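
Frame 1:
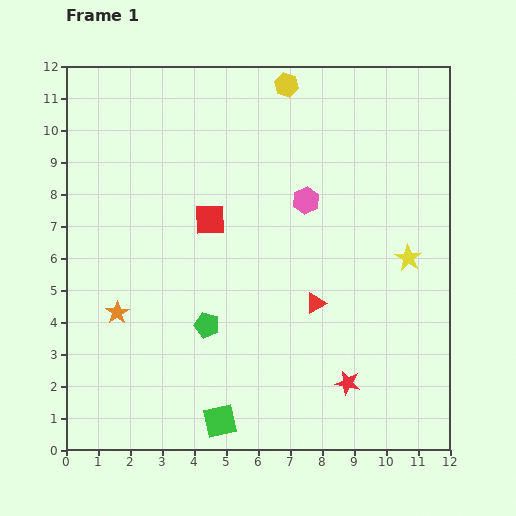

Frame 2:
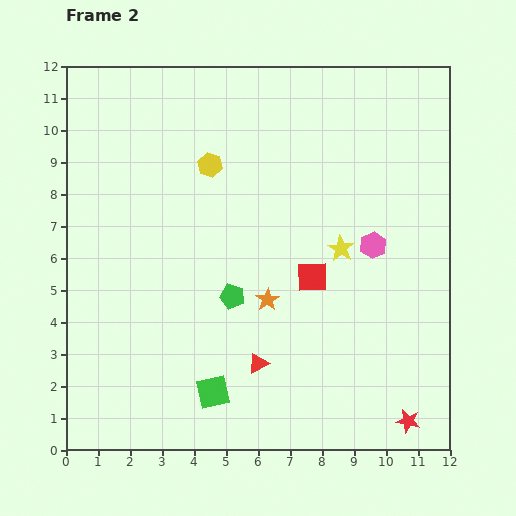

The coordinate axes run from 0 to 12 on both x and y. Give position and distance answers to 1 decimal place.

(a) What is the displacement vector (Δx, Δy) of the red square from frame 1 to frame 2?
(3.2, -1.8)

The red square was at (4.5, 7.2) in frame 1 and (7.7, 5.4) in frame 2.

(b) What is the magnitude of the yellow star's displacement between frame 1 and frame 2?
2.1

The yellow star moved from (10.7, 6.0) to (8.6, 6.3), a distance of √(2.1² + 0.3²) ≈ 2.1.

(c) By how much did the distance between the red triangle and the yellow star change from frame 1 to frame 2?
+1.2

Distance in frame 1: 3.2. Distance in frame 2: 4.4.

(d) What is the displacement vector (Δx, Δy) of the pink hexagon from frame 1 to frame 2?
(2.1, -1.4)

The pink hexagon was at (7.5, 7.8) in frame 1 and (9.6, 6.4) in frame 2.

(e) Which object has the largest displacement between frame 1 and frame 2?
the orange star

(moved 4.7; next 3.7)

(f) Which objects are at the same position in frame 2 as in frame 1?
none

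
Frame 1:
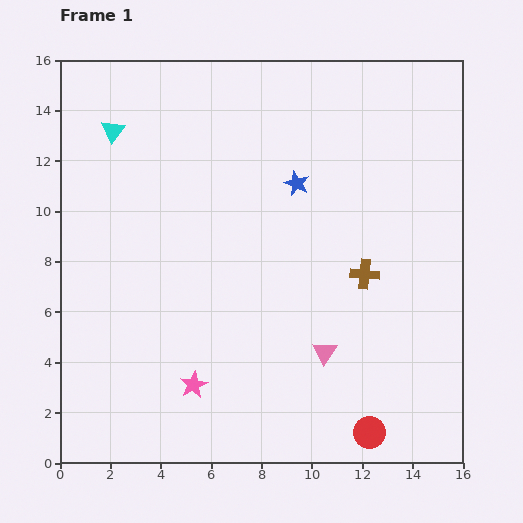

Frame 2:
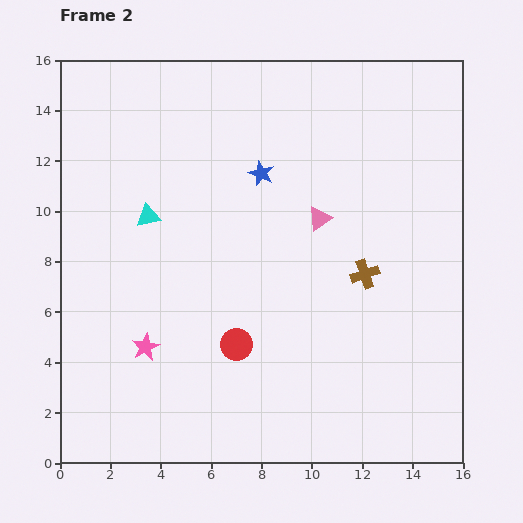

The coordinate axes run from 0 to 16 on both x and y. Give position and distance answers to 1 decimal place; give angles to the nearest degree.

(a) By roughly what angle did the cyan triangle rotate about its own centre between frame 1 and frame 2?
41° clockwise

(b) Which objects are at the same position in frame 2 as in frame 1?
the brown cross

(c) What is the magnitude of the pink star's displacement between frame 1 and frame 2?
2.4

The pink star moved from (5.3, 3.1) to (3.4, 4.6), a distance of √(1.9² + 1.5²) ≈ 2.4.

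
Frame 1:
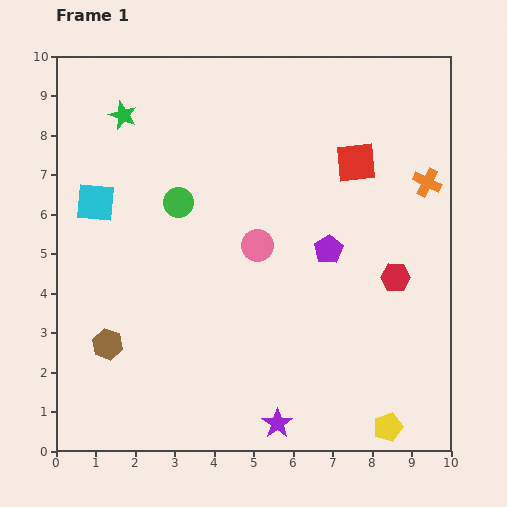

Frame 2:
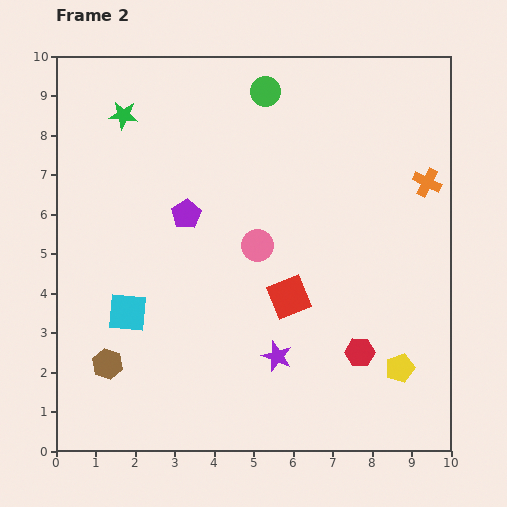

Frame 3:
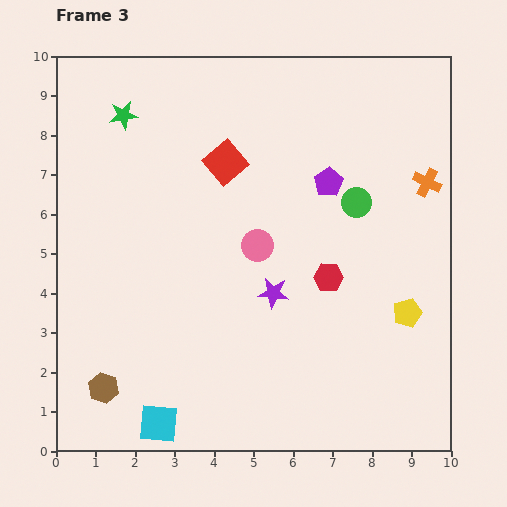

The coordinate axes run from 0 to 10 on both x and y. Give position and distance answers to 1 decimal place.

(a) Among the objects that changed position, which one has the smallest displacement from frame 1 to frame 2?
the brown hexagon

(moved 0.5)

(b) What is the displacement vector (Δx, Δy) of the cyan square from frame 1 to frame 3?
(1.6, -5.6)

The cyan square was at (1.0, 6.3) in frame 1 and (2.6, 0.7) in frame 3.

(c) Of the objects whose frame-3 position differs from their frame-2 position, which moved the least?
the brown hexagon

(moved 0.6)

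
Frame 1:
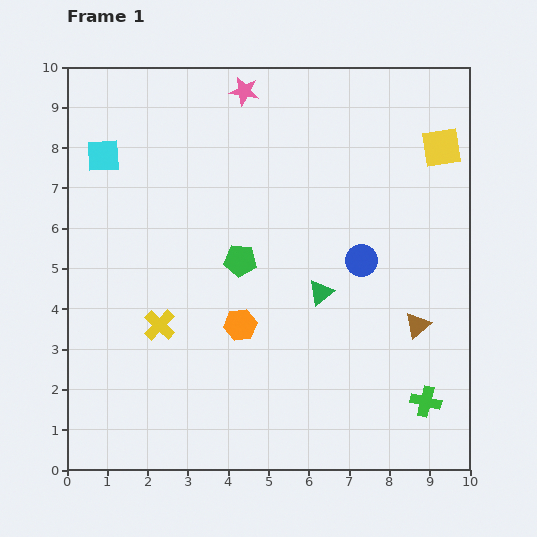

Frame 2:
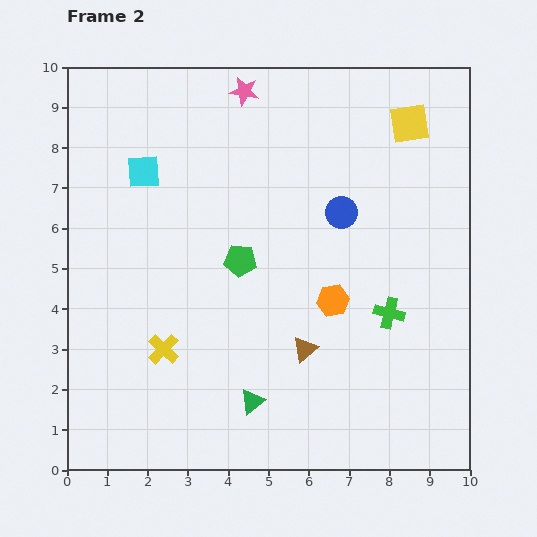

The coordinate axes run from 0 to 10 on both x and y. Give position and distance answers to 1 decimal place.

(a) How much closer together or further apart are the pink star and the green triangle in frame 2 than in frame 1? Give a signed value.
+2.4

Distance in frame 1: 5.3. Distance in frame 2: 7.7.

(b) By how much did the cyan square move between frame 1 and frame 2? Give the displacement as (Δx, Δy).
(1.0, -0.4)

The cyan square was at (0.9, 7.8) in frame 1 and (1.9, 7.4) in frame 2.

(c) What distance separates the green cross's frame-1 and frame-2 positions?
2.4

The green cross moved from (8.9, 1.7) to (8.0, 3.9), a distance of √(0.9² + 2.2²) ≈ 2.4.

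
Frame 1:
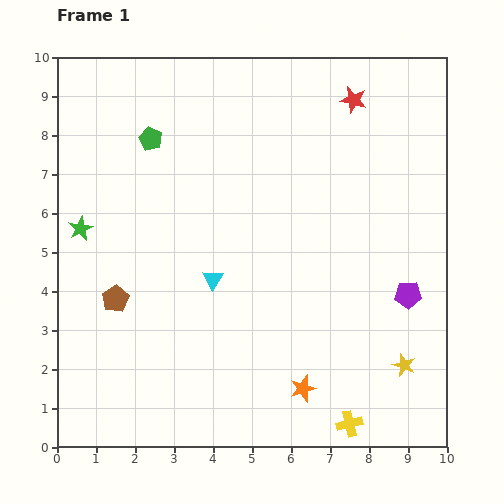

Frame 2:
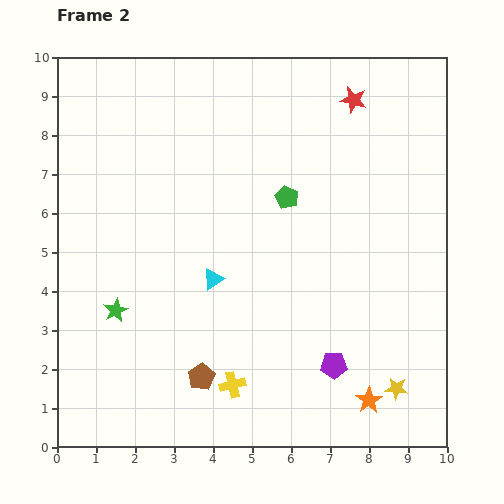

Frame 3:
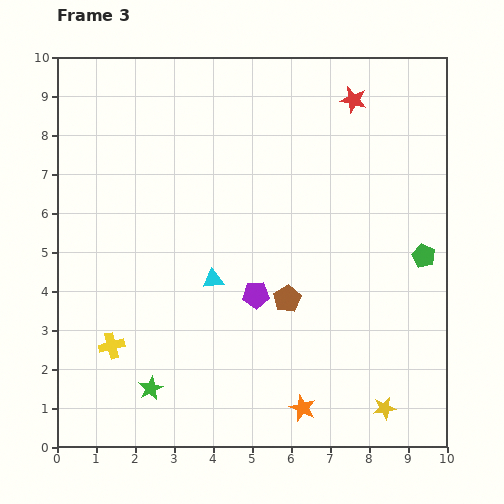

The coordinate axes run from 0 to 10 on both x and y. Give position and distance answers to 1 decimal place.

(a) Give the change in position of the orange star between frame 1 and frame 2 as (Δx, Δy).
(1.7, -0.3)

The orange star was at (6.3, 1.5) in frame 1 and (8.0, 1.2) in frame 2.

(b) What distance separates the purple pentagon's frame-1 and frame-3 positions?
3.9

The purple pentagon moved from (9.0, 3.9) to (5.1, 3.9), a distance of √(3.9² + 0.0²) ≈ 3.9.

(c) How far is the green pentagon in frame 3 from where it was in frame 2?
3.8

The green pentagon moved from (5.9, 6.4) to (9.4, 4.9), a distance of √(3.5² + 1.5²) ≈ 3.8.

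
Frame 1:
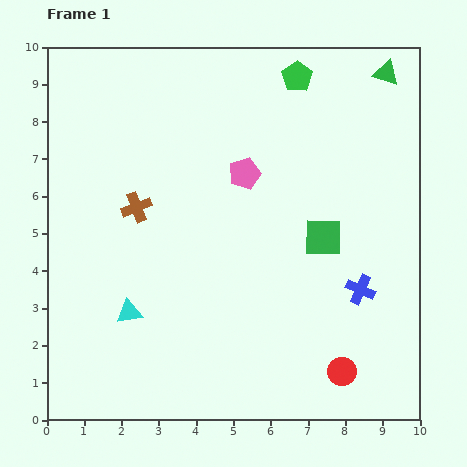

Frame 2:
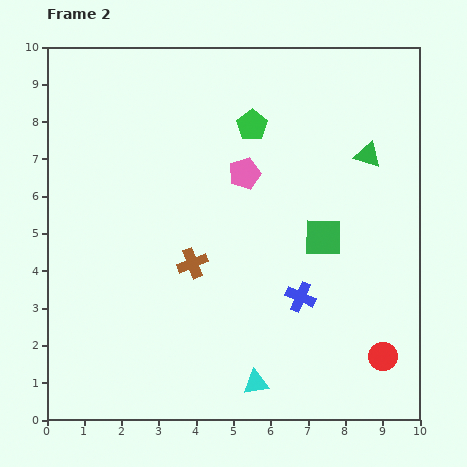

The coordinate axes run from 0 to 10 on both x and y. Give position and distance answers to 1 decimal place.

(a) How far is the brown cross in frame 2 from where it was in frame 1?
2.1

The brown cross moved from (2.4, 5.7) to (3.9, 4.2), a distance of √(1.5² + 1.5²) ≈ 2.1.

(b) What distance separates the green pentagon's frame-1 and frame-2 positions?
1.8

The green pentagon moved from (6.7, 9.2) to (5.5, 7.9), a distance of √(1.2² + 1.3²) ≈ 1.8.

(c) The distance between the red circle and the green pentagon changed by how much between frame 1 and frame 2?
-0.9

Distance in frame 1: 8.0. Distance in frame 2: 7.1.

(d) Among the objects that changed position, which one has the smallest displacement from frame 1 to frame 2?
the red circle

(moved 1.2)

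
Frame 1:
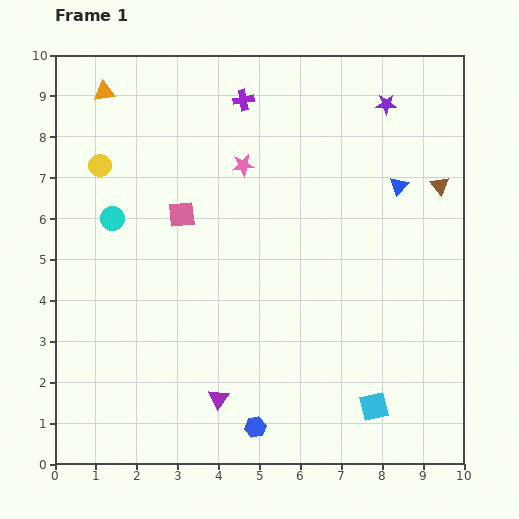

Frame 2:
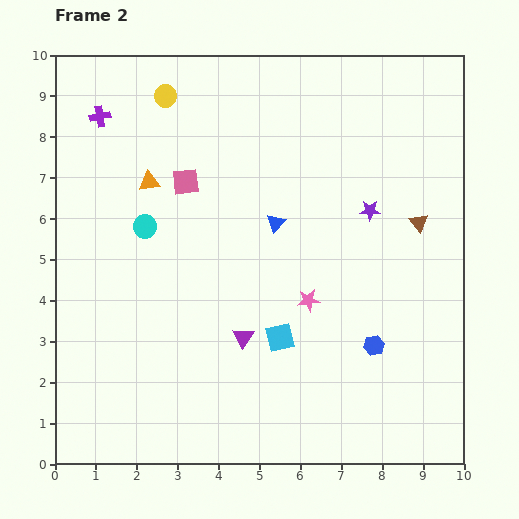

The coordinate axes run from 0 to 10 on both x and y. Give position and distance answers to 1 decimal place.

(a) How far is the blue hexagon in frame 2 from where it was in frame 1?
3.5

The blue hexagon moved from (4.9, 0.9) to (7.8, 2.9), a distance of √(2.9² + 2.0²) ≈ 3.5.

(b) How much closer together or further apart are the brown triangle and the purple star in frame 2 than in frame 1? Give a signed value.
-1.2

Distance in frame 1: 2.4. Distance in frame 2: 1.2.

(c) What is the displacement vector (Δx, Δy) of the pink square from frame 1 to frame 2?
(0.1, 0.8)

The pink square was at (3.1, 6.1) in frame 1 and (3.2, 6.9) in frame 2.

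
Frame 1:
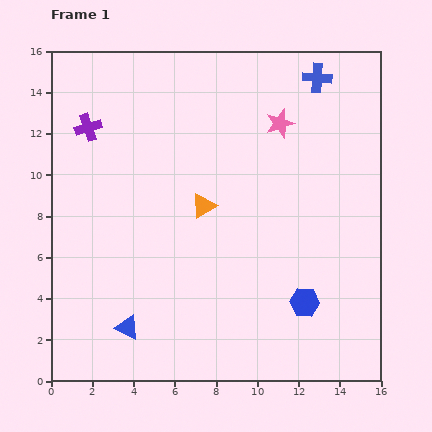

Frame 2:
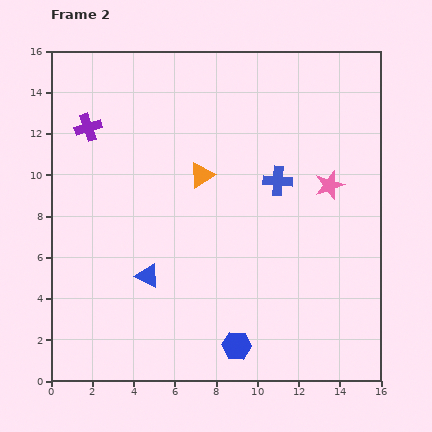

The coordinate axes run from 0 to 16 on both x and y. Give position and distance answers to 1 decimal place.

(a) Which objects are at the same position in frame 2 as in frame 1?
the purple cross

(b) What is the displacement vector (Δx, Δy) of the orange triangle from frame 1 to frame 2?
(-0.1, 1.5)

The orange triangle was at (7.4, 8.5) in frame 1 and (7.3, 10.0) in frame 2.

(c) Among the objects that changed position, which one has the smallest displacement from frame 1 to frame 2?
the orange triangle

(moved 1.5)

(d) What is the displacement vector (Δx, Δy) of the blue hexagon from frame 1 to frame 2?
(-3.3, -2.1)

The blue hexagon was at (12.3, 3.8) in frame 1 and (9.0, 1.7) in frame 2.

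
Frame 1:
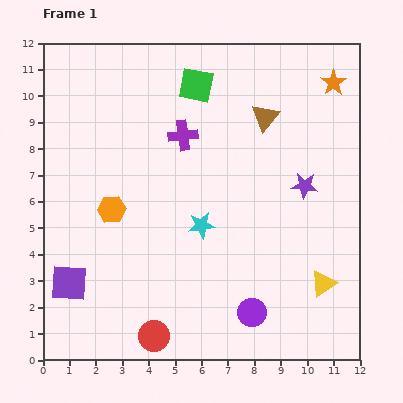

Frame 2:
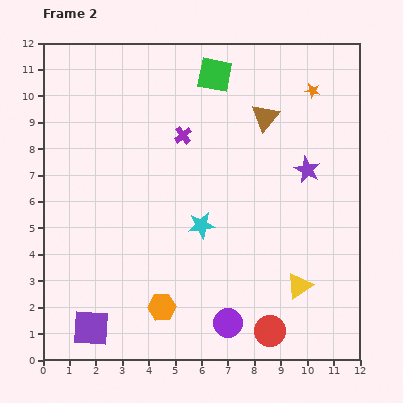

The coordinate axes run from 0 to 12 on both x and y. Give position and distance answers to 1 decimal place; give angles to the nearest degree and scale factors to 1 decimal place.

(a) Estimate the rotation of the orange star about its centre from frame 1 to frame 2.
27° counter-clockwise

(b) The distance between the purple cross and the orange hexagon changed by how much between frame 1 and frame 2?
+2.6

Distance in frame 1: 3.9. Distance in frame 2: 6.5.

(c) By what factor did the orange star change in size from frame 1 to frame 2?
0.6×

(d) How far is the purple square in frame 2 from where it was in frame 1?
1.9

The purple square moved from (1.0, 2.9) to (1.8, 1.2), a distance of √(0.8² + 1.7²) ≈ 1.9.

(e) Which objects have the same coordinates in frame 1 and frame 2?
the brown triangle, the cyan star, the purple cross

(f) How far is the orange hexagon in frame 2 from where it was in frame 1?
4.2

The orange hexagon moved from (2.6, 5.7) to (4.5, 2.0), a distance of √(1.9² + 3.7²) ≈ 4.2.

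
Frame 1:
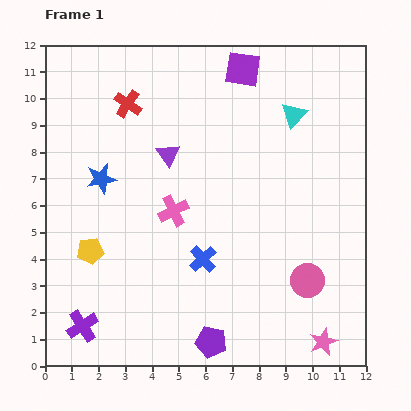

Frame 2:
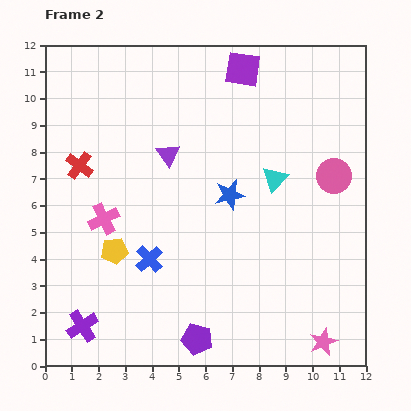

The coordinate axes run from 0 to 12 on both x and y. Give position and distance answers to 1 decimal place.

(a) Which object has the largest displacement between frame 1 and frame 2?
the blue star

(moved 4.8; next 4.0)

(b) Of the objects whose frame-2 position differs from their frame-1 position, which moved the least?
the purple pentagon

(moved 0.5)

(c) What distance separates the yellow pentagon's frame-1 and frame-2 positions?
0.9

The yellow pentagon moved from (1.7, 4.3) to (2.6, 4.3), a distance of √(0.9² + 0.0²) ≈ 0.9.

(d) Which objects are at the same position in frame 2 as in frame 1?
the purple triangle, the purple square, the purple cross, the pink star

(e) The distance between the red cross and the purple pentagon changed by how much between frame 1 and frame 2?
-1.6

Distance in frame 1: 9.4. Distance in frame 2: 7.8.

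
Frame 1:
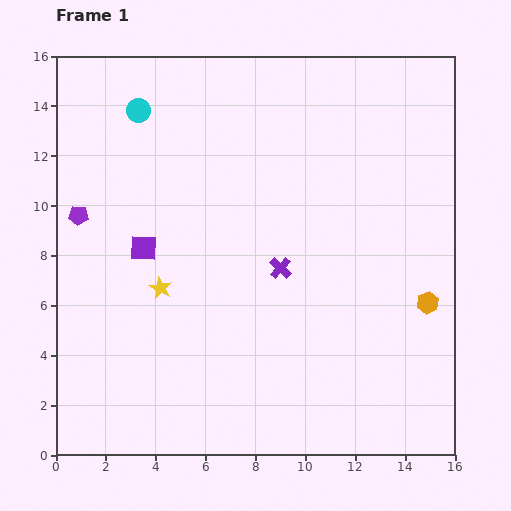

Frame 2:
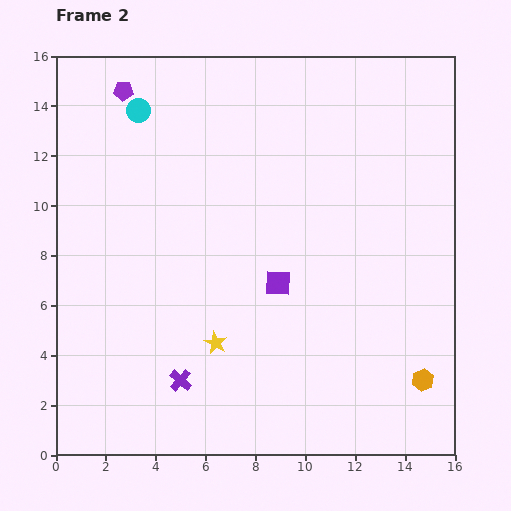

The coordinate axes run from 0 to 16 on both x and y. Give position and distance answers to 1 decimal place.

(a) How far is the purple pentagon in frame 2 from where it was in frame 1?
5.3

The purple pentagon moved from (0.9, 9.6) to (2.7, 14.6), a distance of √(1.8² + 5.0²) ≈ 5.3.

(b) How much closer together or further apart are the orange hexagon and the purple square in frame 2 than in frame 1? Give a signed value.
-4.6

Distance in frame 1: 11.6. Distance in frame 2: 7.0.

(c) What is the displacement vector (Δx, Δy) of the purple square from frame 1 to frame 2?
(5.4, -1.4)

The purple square was at (3.5, 8.3) in frame 1 and (8.9, 6.9) in frame 2.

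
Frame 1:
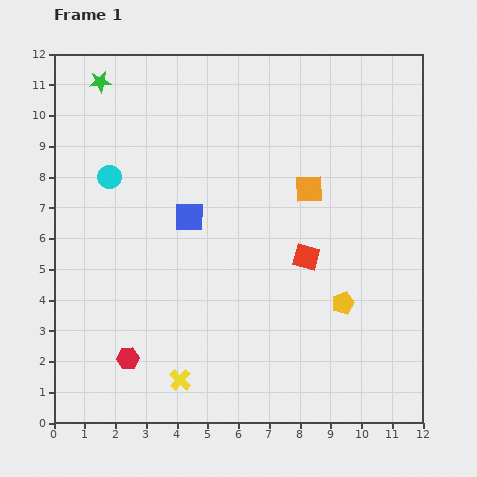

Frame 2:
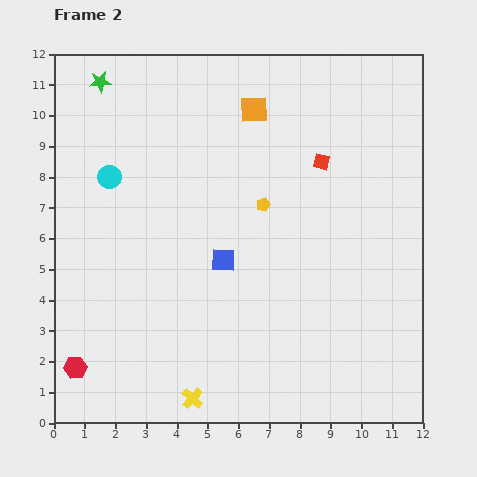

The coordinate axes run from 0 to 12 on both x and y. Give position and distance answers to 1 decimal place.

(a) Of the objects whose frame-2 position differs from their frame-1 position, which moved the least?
the yellow cross

(moved 0.7)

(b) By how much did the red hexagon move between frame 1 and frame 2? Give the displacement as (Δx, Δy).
(-1.7, -0.3)

The red hexagon was at (2.4, 2.1) in frame 1 and (0.7, 1.8) in frame 2.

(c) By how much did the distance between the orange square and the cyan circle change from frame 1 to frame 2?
-1.3

Distance in frame 1: 6.5. Distance in frame 2: 5.2.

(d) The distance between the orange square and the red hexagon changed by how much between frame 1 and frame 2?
+2.1

Distance in frame 1: 8.1. Distance in frame 2: 10.2.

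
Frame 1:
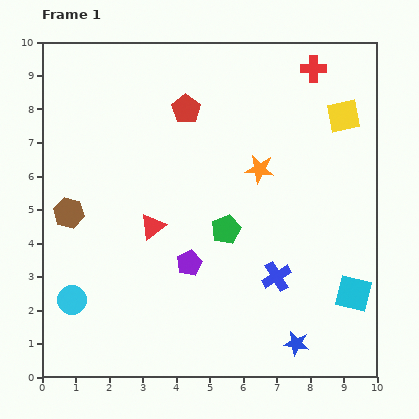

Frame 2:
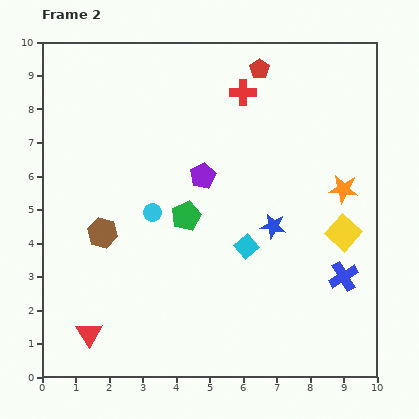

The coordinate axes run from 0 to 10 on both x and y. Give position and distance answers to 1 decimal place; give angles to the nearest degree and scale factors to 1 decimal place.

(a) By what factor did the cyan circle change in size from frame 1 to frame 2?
0.6×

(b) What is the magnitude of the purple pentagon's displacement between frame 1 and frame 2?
2.6

The purple pentagon moved from (4.4, 3.4) to (4.8, 6.0), a distance of √(0.4² + 2.6²) ≈ 2.6.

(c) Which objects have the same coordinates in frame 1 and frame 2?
none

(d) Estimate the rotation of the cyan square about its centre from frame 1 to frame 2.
36° clockwise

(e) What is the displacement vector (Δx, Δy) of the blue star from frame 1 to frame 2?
(-0.7, 3.5)

The blue star was at (7.6, 1.0) in frame 1 and (6.9, 4.5) in frame 2.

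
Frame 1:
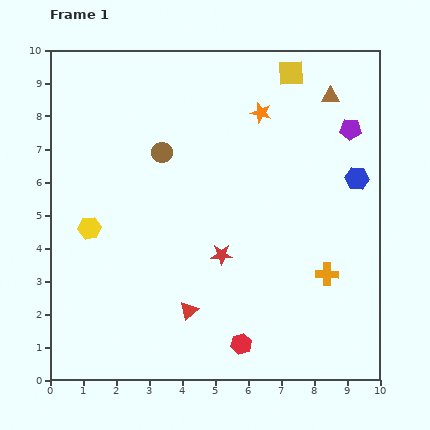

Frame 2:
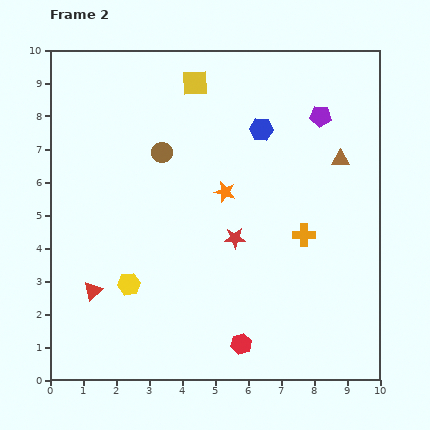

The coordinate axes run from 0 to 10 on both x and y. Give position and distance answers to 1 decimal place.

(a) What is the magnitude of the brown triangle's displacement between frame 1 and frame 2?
1.9

The brown triangle moved from (8.5, 8.6) to (8.8, 6.7), a distance of √(0.3² + 1.9²) ≈ 1.9.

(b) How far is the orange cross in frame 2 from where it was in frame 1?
1.4

The orange cross moved from (8.4, 3.2) to (7.7, 4.4), a distance of √(0.7² + 1.2²) ≈ 1.4.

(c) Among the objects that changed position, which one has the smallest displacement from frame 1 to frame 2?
the red star

(moved 0.6)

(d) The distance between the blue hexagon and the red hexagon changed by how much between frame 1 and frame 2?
+0.4

Distance in frame 1: 6.1. Distance in frame 2: 6.5.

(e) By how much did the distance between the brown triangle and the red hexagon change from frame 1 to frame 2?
-1.6

Distance in frame 1: 8.0. Distance in frame 2: 6.4.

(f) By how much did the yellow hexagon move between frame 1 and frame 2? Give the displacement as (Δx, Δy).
(1.2, -1.7)

The yellow hexagon was at (1.2, 4.6) in frame 1 and (2.4, 2.9) in frame 2.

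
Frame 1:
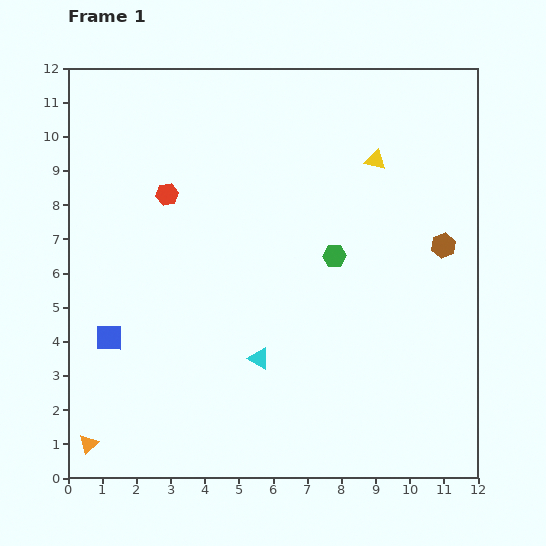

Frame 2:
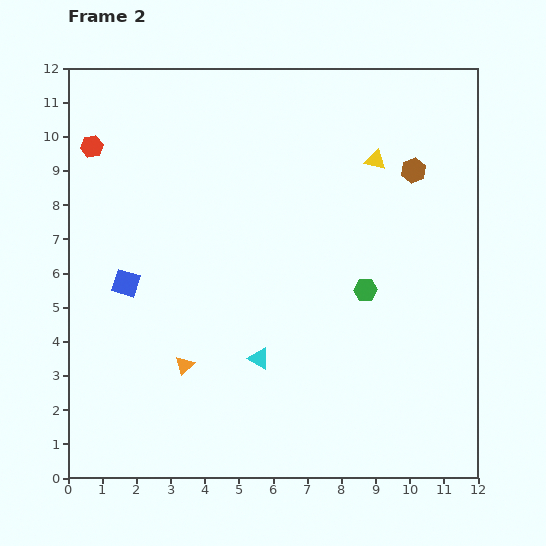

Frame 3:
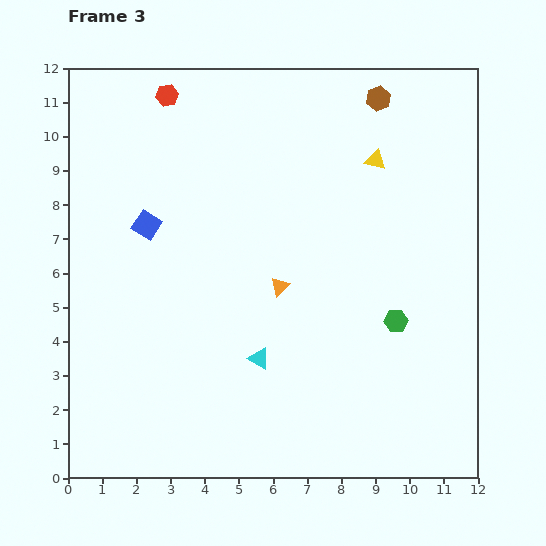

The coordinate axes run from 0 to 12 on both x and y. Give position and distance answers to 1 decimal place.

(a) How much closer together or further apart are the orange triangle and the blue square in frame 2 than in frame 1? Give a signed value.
-0.3

Distance in frame 1: 3.2. Distance in frame 2: 2.9.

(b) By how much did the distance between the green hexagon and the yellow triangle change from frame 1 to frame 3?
+1.7

Distance in frame 1: 3.0. Distance in frame 3: 4.7.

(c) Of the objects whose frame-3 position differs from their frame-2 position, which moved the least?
the green hexagon

(moved 1.3)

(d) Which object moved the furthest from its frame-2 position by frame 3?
the orange triangle

(moved 3.6; next 2.7)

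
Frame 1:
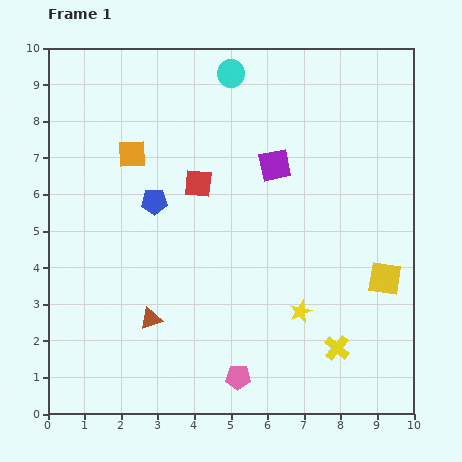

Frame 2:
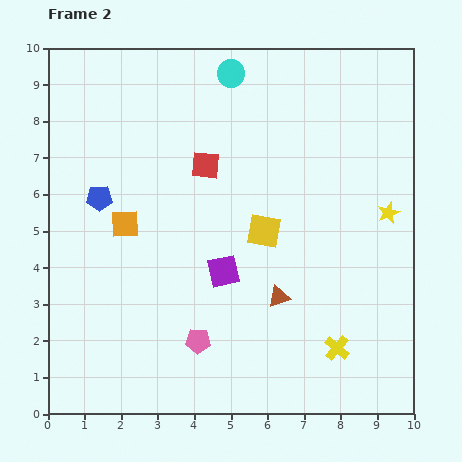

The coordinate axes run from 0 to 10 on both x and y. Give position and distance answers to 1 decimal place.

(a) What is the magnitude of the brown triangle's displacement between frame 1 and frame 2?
3.6

The brown triangle moved from (2.8, 2.6) to (6.3, 3.2), a distance of √(3.5² + 0.6²) ≈ 3.6.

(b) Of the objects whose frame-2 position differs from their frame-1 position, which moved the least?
the red square

(moved 0.5)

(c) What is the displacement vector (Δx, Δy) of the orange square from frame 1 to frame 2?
(-0.2, -1.9)

The orange square was at (2.3, 7.1) in frame 1 and (2.1, 5.2) in frame 2.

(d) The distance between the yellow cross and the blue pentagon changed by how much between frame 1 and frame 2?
+1.3

Distance in frame 1: 6.4. Distance in frame 2: 7.7.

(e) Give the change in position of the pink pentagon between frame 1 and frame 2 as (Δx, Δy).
(-1.1, 1.0)

The pink pentagon was at (5.2, 1.0) in frame 1 and (4.1, 2.0) in frame 2.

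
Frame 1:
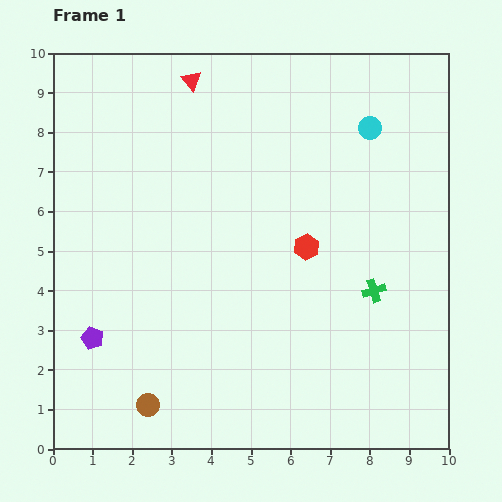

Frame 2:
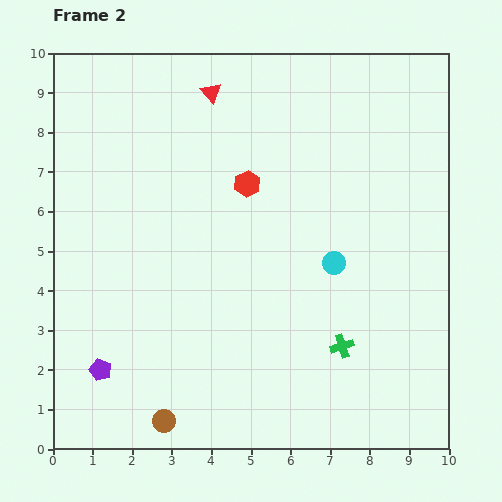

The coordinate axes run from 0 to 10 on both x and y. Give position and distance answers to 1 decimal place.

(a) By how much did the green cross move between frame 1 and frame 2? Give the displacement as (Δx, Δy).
(-0.8, -1.4)

The green cross was at (8.1, 4.0) in frame 1 and (7.3, 2.6) in frame 2.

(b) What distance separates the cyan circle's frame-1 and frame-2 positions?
3.5

The cyan circle moved from (8.0, 8.1) to (7.1, 4.7), a distance of √(0.9² + 3.4²) ≈ 3.5.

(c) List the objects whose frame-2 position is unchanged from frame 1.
none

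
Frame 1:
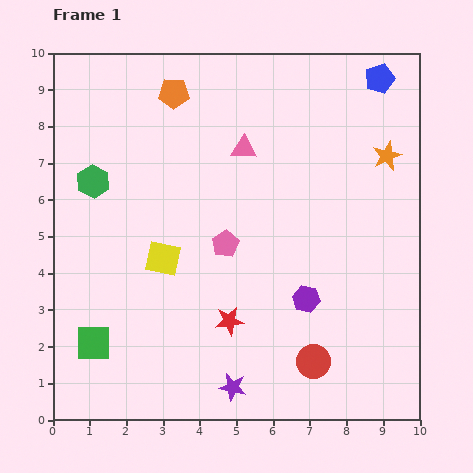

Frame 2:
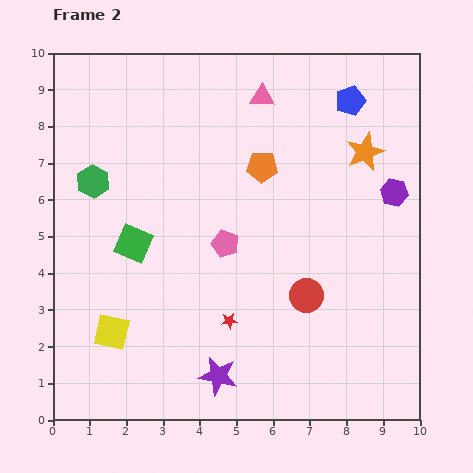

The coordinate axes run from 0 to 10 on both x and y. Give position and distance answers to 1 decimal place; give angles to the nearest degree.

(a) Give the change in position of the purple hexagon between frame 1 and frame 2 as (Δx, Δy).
(2.4, 2.9)

The purple hexagon was at (6.9, 3.3) in frame 1 and (9.3, 6.2) in frame 2.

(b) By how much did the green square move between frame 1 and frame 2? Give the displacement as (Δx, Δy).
(1.1, 2.7)

The green square was at (1.1, 2.1) in frame 1 and (2.2, 4.8) in frame 2.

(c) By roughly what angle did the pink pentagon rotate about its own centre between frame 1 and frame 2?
20° counter-clockwise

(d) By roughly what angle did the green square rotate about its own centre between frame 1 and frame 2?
23° clockwise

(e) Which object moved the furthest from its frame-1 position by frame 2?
the purple hexagon

(moved 3.8; next 3.1)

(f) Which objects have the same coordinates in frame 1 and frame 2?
the pink pentagon, the red star, the green hexagon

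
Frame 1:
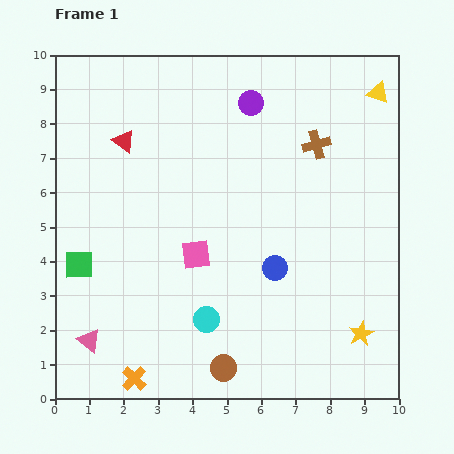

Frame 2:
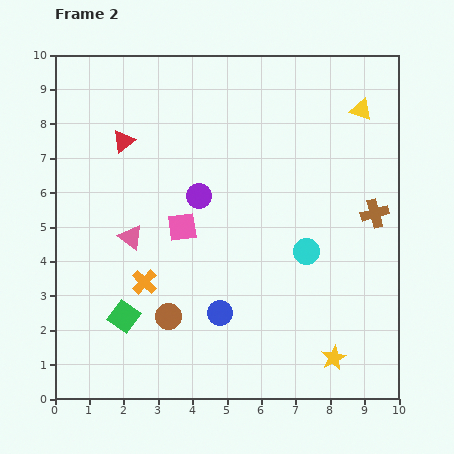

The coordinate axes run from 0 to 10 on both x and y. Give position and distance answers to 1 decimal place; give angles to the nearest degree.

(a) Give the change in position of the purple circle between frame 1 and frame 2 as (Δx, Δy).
(-1.5, -2.7)

The purple circle was at (5.7, 8.6) in frame 1 and (4.2, 5.9) in frame 2.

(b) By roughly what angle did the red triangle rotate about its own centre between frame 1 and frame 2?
47° clockwise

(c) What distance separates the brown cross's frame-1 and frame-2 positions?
2.6

The brown cross moved from (7.6, 7.4) to (9.3, 5.4), a distance of √(1.7² + 2.0²) ≈ 2.6.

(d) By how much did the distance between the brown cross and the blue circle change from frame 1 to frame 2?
+1.6

Distance in frame 1: 3.8. Distance in frame 2: 5.4.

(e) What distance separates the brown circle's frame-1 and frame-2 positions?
2.2

The brown circle moved from (4.9, 0.9) to (3.3, 2.4), a distance of √(1.6² + 1.5²) ≈ 2.2.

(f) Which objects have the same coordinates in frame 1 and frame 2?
the red triangle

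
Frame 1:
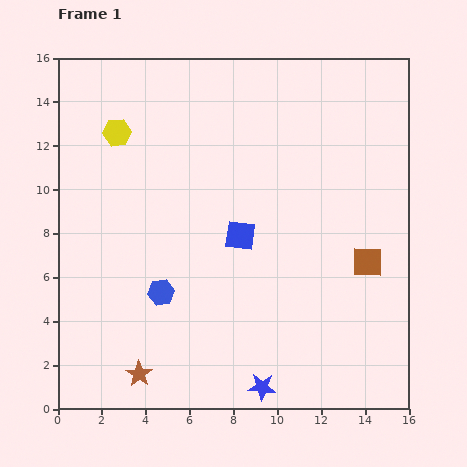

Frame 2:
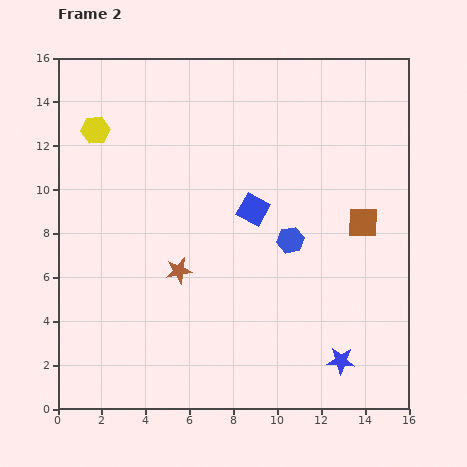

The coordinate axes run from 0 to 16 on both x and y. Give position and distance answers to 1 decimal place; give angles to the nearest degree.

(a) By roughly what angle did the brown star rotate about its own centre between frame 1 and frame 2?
26° clockwise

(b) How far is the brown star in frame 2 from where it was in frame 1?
5.0

The brown star moved from (3.7, 1.6) to (5.5, 6.3), a distance of √(1.8² + 4.7²) ≈ 5.0.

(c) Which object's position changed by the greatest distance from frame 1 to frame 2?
the blue hexagon

(moved 6.4; next 5.0)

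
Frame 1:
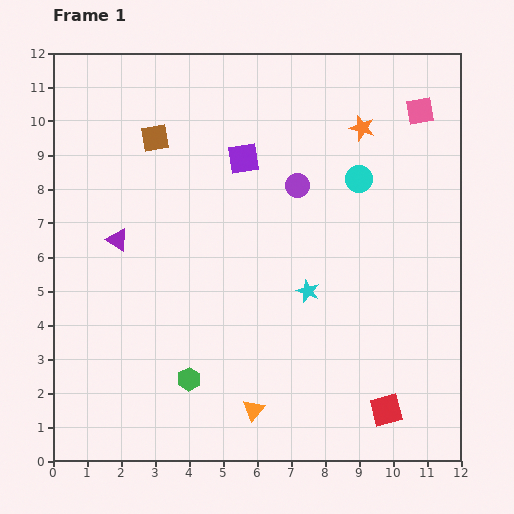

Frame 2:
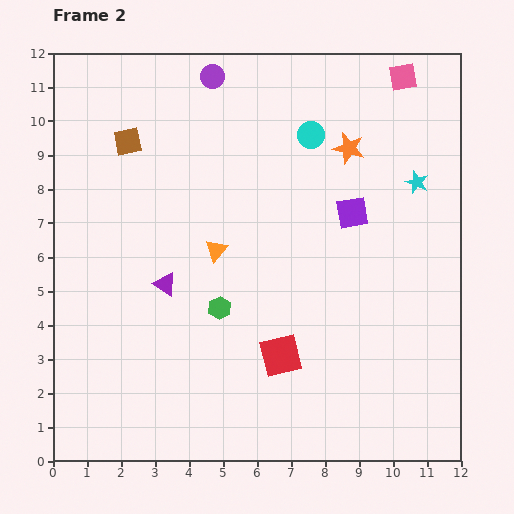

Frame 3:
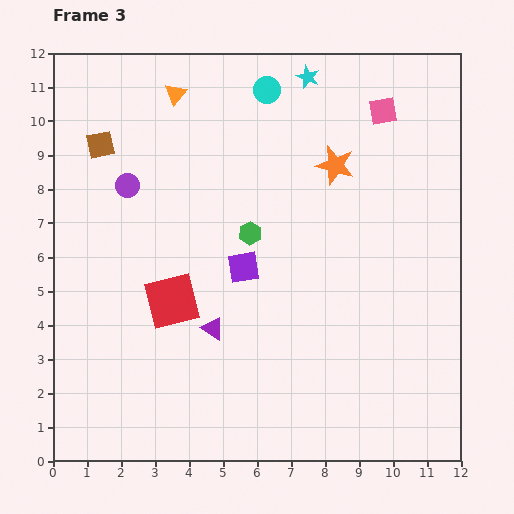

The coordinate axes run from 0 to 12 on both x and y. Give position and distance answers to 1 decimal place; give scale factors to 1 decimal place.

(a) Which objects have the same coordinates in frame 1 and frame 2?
none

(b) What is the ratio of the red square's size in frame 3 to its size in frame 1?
1.7×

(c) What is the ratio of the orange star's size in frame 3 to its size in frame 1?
1.5×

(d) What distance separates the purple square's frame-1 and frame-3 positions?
3.2

The purple square moved from (5.6, 8.9) to (5.6, 5.7), a distance of √(0.0² + 3.2²) ≈ 3.2.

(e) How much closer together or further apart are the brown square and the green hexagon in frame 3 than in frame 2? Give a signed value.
-0.5

Distance in frame 2: 5.6. Distance in frame 3: 5.1.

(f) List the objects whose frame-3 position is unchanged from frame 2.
none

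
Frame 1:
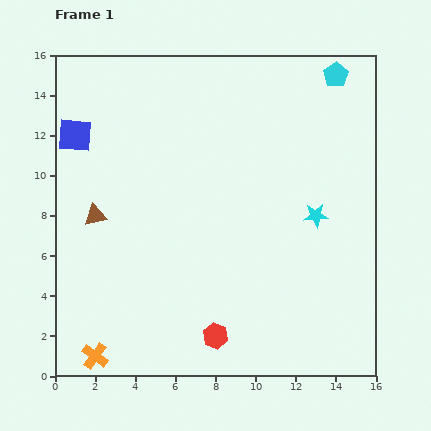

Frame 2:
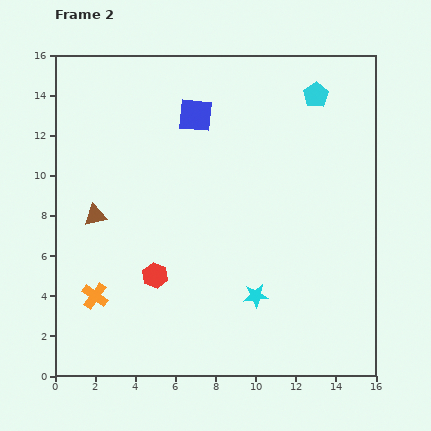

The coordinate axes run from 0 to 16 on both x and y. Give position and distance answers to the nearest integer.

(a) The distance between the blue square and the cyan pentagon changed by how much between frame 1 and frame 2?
-7

Distance in frame 1: 13. Distance in frame 2: 6.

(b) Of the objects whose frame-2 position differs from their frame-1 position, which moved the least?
the cyan pentagon

(moved 1)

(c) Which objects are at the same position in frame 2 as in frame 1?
the brown triangle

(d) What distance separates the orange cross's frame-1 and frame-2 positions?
3

The orange cross moved from (2, 1) to (2, 4), a distance of √(0² + 3²) ≈ 3.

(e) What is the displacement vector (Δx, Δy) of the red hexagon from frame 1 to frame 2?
(-3, 3)

The red hexagon was at (8, 2) in frame 1 and (5, 5) in frame 2.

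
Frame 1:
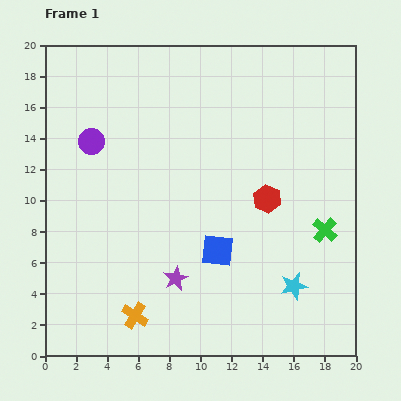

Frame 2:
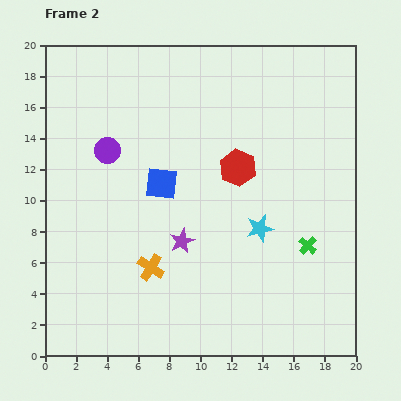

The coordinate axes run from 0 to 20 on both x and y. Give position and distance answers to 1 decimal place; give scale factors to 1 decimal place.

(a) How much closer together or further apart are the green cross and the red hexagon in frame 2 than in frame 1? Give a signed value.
+2.5

Distance in frame 1: 4.2. Distance in frame 2: 6.7.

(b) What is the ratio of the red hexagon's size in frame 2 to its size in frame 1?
1.3×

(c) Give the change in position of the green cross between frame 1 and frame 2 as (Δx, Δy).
(-1.1, -1.0)

The green cross was at (18.0, 8.1) in frame 1 and (16.9, 7.1) in frame 2.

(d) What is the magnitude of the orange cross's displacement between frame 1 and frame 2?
3.3

The orange cross moved from (5.8, 2.6) to (6.8, 5.7), a distance of √(1.0² + 3.1²) ≈ 3.3.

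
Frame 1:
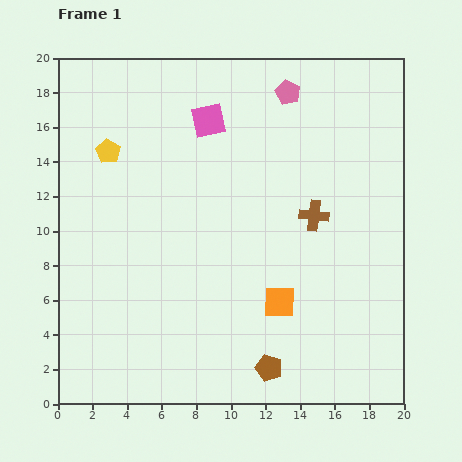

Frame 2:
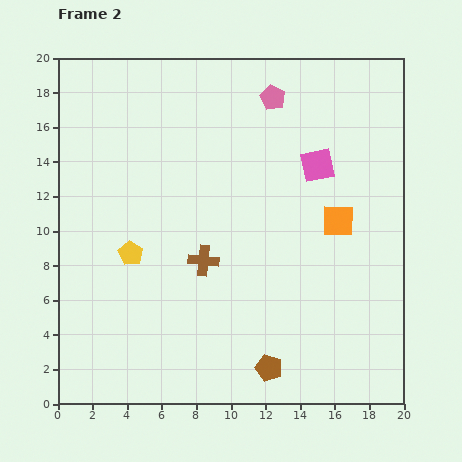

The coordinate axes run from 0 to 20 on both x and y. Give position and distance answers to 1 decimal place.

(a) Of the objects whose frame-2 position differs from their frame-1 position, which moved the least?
the pink pentagon

(moved 0.9)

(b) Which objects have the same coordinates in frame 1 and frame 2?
the brown pentagon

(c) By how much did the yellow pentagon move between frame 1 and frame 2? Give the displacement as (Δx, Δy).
(1.3, -5.9)

The yellow pentagon was at (2.9, 14.6) in frame 1 and (4.2, 8.7) in frame 2.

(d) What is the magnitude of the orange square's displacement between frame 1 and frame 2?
5.8

The orange square moved from (12.8, 5.9) to (16.2, 10.6), a distance of √(3.4² + 4.7²) ≈ 5.8.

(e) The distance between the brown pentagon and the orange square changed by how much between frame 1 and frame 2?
+5.6

Distance in frame 1: 3.8. Distance in frame 2: 9.4.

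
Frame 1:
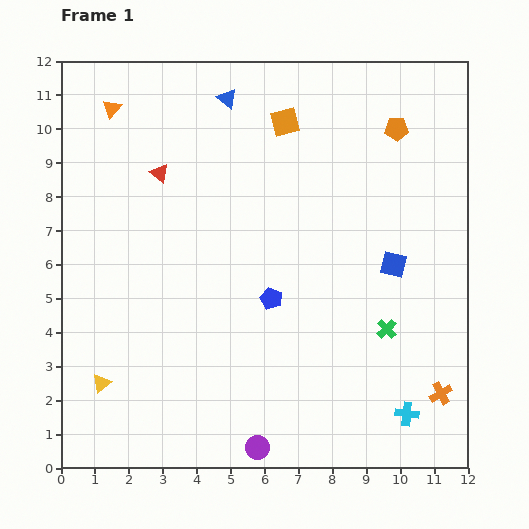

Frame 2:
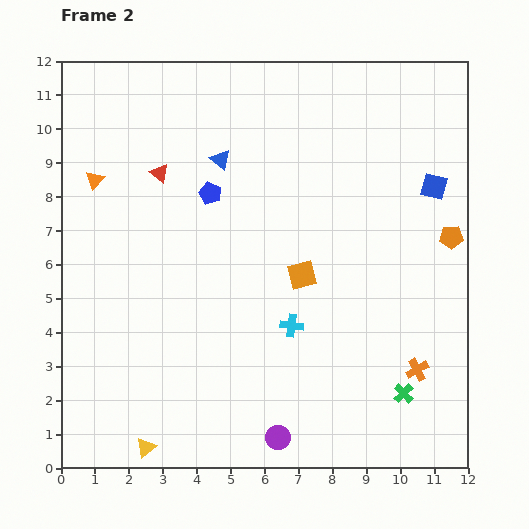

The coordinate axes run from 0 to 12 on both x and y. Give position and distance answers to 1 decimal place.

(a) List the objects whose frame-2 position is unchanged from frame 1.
the red triangle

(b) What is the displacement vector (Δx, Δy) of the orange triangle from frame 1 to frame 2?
(-0.5, -2.1)

The orange triangle was at (1.5, 10.6) in frame 1 and (1.0, 8.5) in frame 2.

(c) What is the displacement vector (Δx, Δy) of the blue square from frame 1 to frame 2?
(1.2, 2.3)

The blue square was at (9.8, 6.0) in frame 1 and (11.0, 8.3) in frame 2.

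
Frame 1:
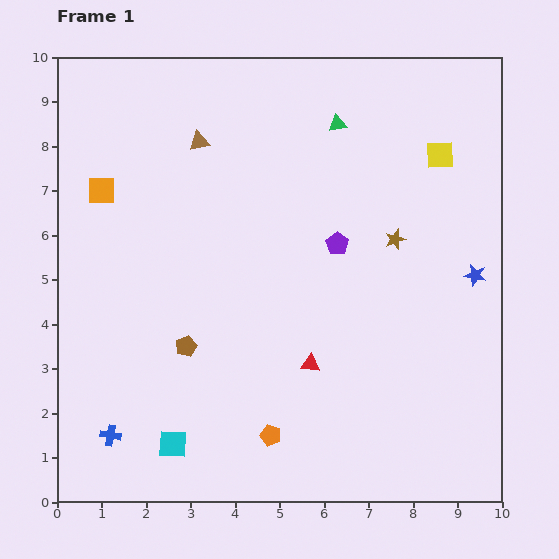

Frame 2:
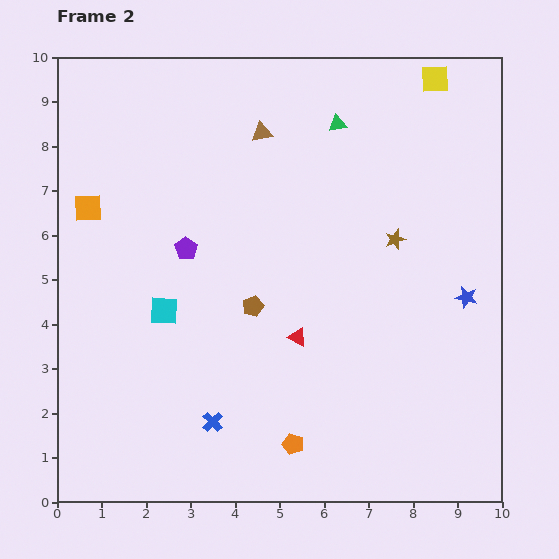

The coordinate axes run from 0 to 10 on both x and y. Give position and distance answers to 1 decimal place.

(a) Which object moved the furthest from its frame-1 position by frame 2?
the purple pentagon

(moved 3.4; next 3.0)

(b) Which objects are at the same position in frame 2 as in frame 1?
the brown star, the green triangle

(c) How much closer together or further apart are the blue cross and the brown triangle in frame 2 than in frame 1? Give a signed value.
-0.3

Distance in frame 1: 6.9. Distance in frame 2: 6.6.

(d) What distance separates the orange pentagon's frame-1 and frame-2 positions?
0.5

The orange pentagon moved from (4.8, 1.5) to (5.3, 1.3), a distance of √(0.5² + 0.2²) ≈ 0.5.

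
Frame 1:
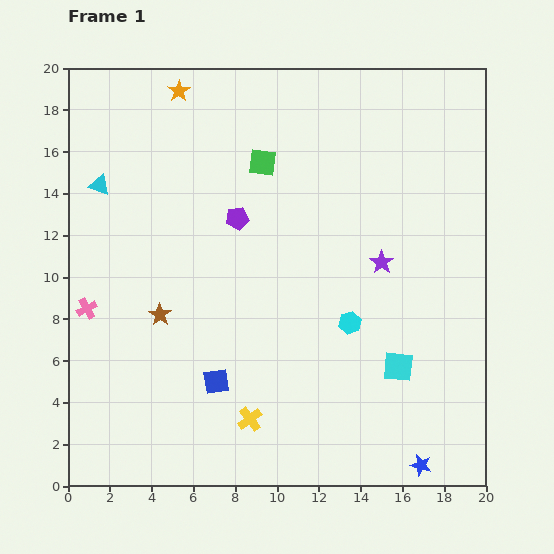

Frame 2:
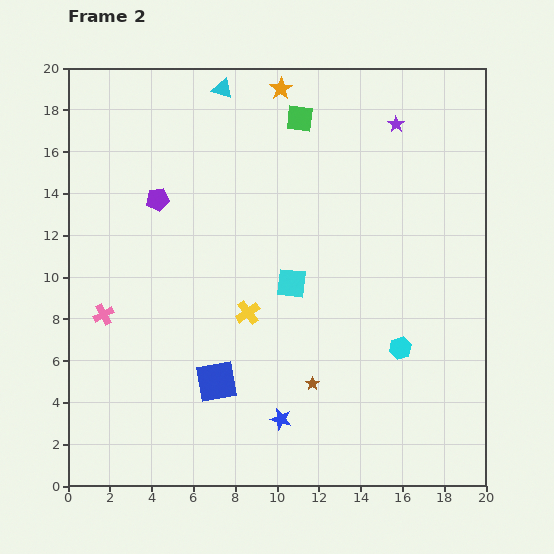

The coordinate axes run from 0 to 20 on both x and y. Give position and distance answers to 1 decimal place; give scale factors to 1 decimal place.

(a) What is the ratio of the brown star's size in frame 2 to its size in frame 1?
0.6×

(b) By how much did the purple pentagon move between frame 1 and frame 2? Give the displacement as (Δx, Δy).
(-3.8, 0.9)

The purple pentagon was at (8.1, 12.8) in frame 1 and (4.3, 13.7) in frame 2.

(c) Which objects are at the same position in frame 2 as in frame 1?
the blue square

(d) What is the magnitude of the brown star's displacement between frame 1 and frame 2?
8.0

The brown star moved from (4.4, 8.2) to (11.7, 4.9), a distance of √(7.3² + 3.3²) ≈ 8.0.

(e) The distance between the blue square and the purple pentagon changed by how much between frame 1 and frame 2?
+1.2

Distance in frame 1: 7.9. Distance in frame 2: 9.1.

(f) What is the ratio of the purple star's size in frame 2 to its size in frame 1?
0.7×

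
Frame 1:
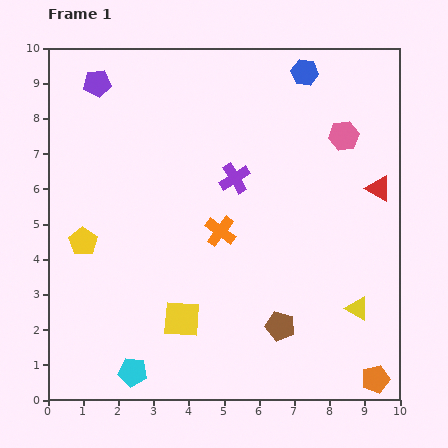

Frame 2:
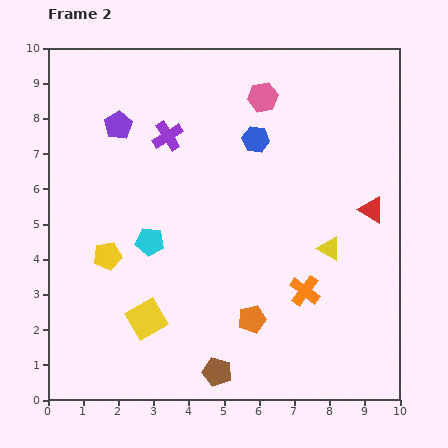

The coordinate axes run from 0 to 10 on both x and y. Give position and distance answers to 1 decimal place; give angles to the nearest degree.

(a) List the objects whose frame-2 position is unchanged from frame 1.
none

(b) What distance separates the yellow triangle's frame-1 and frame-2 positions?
1.9

The yellow triangle moved from (8.8, 2.6) to (8.0, 4.3), a distance of √(0.8² + 1.7²) ≈ 1.9.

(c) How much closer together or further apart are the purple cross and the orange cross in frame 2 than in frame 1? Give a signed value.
+4.3

Distance in frame 1: 1.6. Distance in frame 2: 5.9.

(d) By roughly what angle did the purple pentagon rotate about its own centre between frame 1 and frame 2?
24° counter-clockwise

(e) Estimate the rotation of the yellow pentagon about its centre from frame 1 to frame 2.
26° clockwise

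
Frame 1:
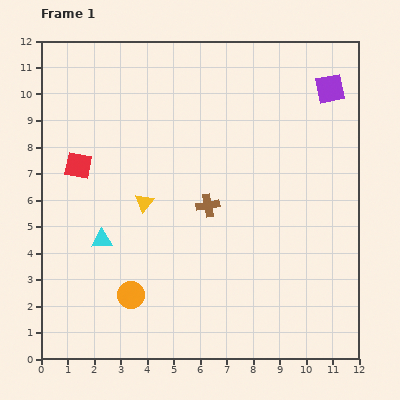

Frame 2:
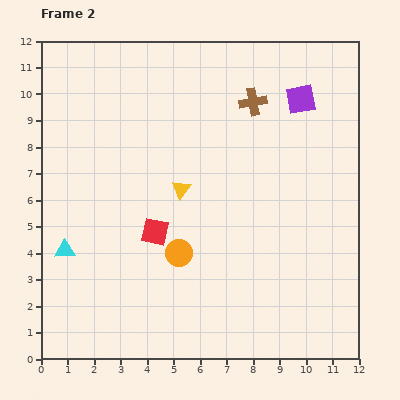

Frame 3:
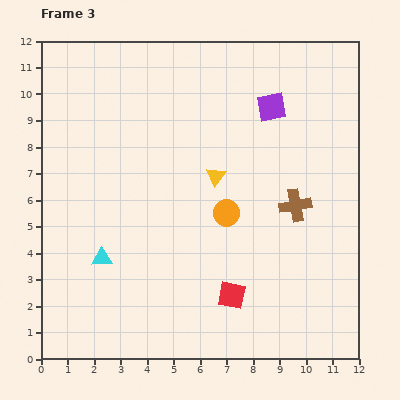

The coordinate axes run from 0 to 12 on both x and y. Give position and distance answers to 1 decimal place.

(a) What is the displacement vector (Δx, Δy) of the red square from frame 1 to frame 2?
(2.9, -2.5)

The red square was at (1.4, 7.3) in frame 1 and (4.3, 4.8) in frame 2.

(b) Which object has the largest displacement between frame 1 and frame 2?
the brown cross

(moved 4.3; next 3.8)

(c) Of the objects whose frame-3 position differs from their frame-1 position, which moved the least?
the cyan triangle

(moved 0.7)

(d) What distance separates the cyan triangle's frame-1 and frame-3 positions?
0.7

The cyan triangle moved from (2.3, 4.5) to (2.3, 3.8), a distance of √(0.0² + 0.7²) ≈ 0.7.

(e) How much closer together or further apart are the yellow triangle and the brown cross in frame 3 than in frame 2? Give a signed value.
-1.1

Distance in frame 2: 4.3. Distance in frame 3: 3.2.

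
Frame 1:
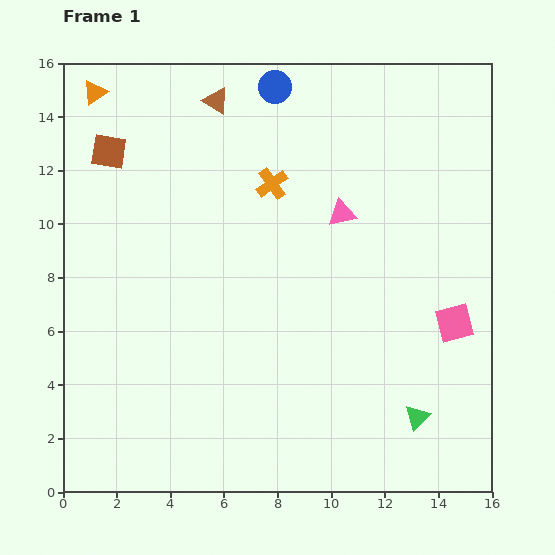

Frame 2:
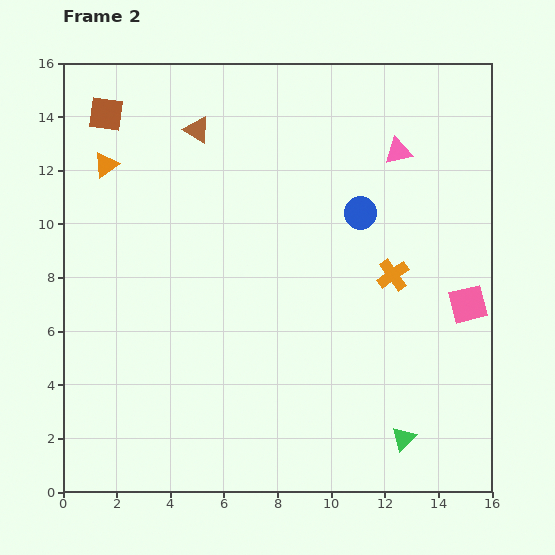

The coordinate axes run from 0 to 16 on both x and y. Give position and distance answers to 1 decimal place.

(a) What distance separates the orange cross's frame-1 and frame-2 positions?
5.6

The orange cross moved from (7.8, 11.5) to (12.3, 8.1), a distance of √(4.5² + 3.4²) ≈ 5.6.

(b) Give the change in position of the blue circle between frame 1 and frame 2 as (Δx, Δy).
(3.2, -4.7)

The blue circle was at (7.9, 15.1) in frame 1 and (11.1, 10.4) in frame 2.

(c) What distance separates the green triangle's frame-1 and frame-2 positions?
0.9

The green triangle moved from (13.2, 2.8) to (12.7, 2.0), a distance of √(0.5² + 0.8²) ≈ 0.9.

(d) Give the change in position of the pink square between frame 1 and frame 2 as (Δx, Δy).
(0.5, 0.7)

The pink square was at (14.6, 6.3) in frame 1 and (15.1, 7.0) in frame 2.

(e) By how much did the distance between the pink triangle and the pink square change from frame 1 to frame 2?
+0.4

Distance in frame 1: 5.9. Distance in frame 2: 6.3.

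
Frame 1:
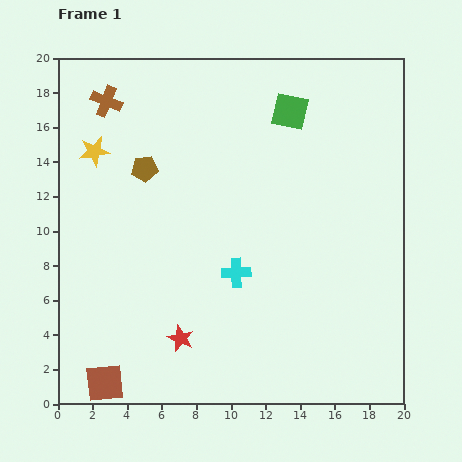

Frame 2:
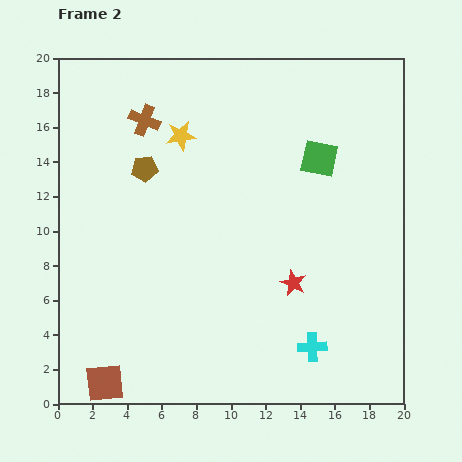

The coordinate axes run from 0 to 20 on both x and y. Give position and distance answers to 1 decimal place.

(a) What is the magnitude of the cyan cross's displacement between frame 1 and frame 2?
6.2

The cyan cross moved from (10.3, 7.6) to (14.7, 3.3), a distance of √(4.4² + 4.3²) ≈ 6.2.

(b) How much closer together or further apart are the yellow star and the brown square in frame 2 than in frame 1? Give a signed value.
+1.6

Distance in frame 1: 13.4. Distance in frame 2: 15.0.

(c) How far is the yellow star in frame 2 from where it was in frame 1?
5.1

The yellow star moved from (2.1, 14.6) to (7.1, 15.5), a distance of √(5.0² + 0.9²) ≈ 5.1.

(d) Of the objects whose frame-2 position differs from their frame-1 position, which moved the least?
the brown cross

(moved 2.5)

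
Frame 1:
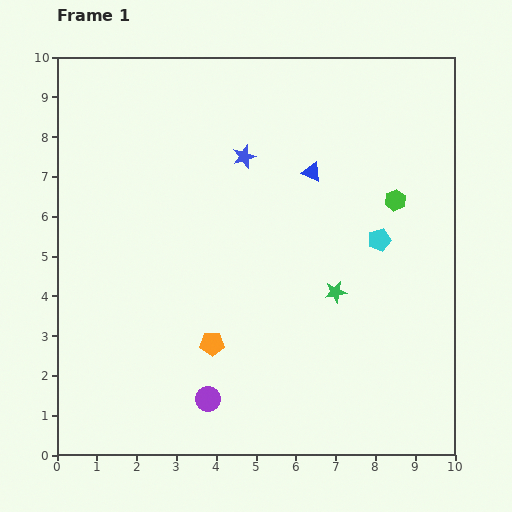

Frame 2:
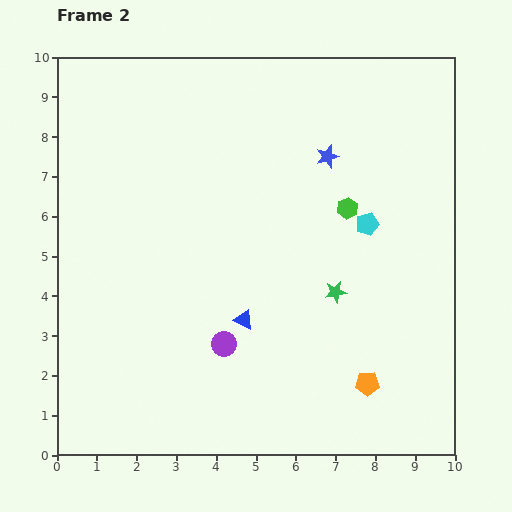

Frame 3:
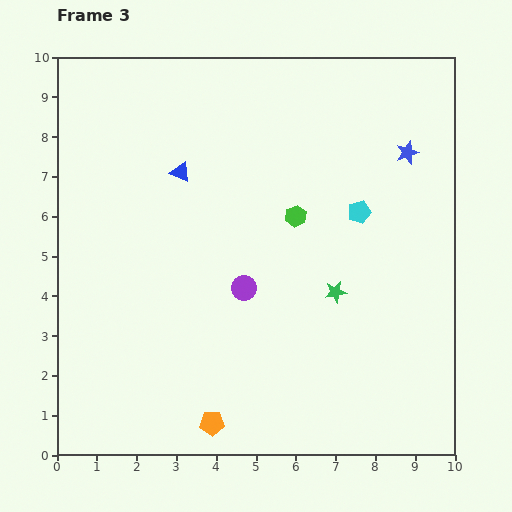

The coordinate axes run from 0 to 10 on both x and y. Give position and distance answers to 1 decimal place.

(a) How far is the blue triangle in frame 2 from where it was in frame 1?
4.1

The blue triangle moved from (6.4, 7.1) to (4.7, 3.4), a distance of √(1.7² + 3.7²) ≈ 4.1.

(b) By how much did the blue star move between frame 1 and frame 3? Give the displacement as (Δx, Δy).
(4.1, 0.1)

The blue star was at (4.7, 7.5) in frame 1 and (8.8, 7.6) in frame 3.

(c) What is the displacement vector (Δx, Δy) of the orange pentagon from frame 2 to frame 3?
(-3.9, -1.0)

The orange pentagon was at (7.8, 1.8) in frame 2 and (3.9, 0.8) in frame 3.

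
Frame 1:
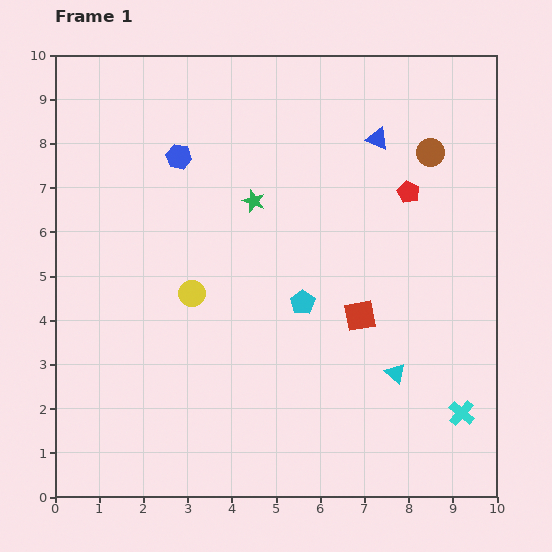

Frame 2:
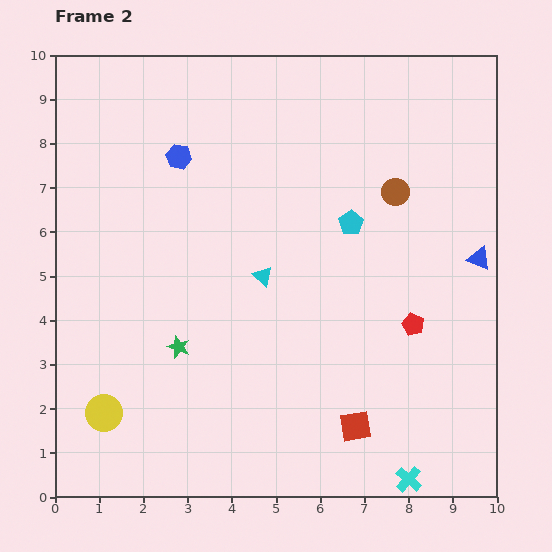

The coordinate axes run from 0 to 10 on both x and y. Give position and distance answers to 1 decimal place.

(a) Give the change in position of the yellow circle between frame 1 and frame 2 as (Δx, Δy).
(-2.0, -2.7)

The yellow circle was at (3.1, 4.6) in frame 1 and (1.1, 1.9) in frame 2.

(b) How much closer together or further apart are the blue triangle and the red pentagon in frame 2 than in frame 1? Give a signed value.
+0.7

Distance in frame 1: 1.4. Distance in frame 2: 2.1.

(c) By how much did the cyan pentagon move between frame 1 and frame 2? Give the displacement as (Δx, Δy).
(1.1, 1.8)

The cyan pentagon was at (5.6, 4.4) in frame 1 and (6.7, 6.2) in frame 2.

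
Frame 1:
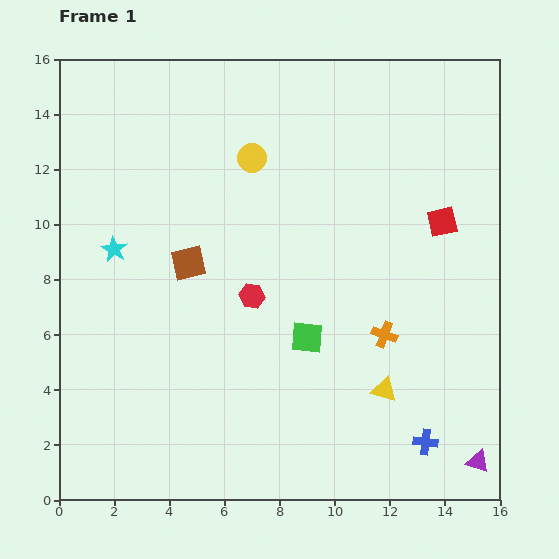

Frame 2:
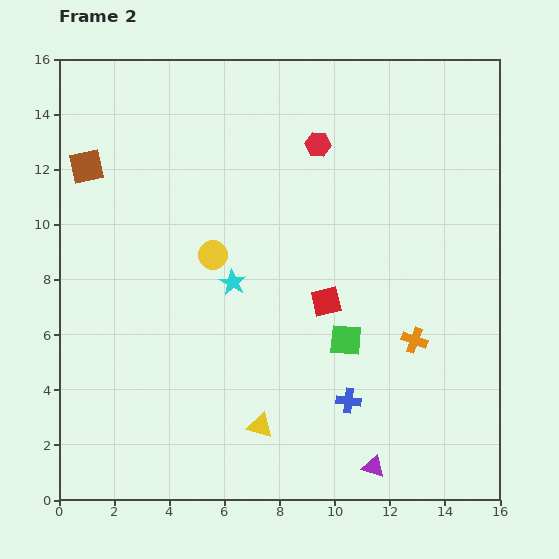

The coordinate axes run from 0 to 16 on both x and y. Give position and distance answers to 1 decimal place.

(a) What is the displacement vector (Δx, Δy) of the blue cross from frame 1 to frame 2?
(-2.8, 1.5)

The blue cross was at (13.3, 2.1) in frame 1 and (10.5, 3.6) in frame 2.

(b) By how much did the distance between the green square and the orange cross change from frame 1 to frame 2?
-0.3

Distance in frame 1: 2.8. Distance in frame 2: 2.5.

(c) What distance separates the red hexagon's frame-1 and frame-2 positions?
6.0

The red hexagon moved from (7.0, 7.4) to (9.4, 12.9), a distance of √(2.4² + 5.5²) ≈ 6.0.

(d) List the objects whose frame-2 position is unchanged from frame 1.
none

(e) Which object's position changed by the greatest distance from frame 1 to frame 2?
the red hexagon

(moved 6.0; next 5.1)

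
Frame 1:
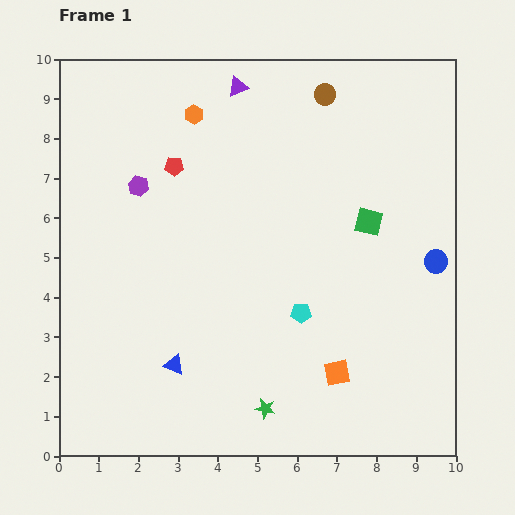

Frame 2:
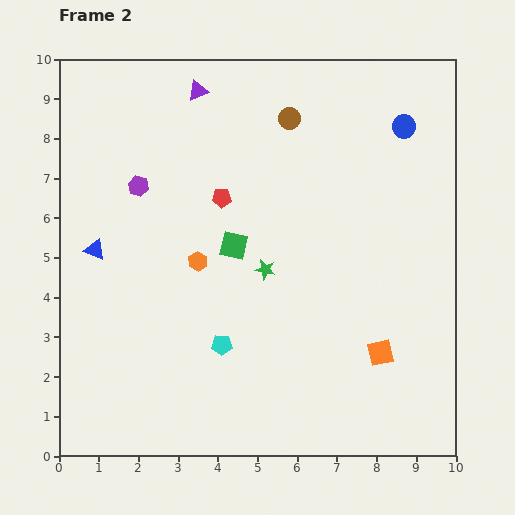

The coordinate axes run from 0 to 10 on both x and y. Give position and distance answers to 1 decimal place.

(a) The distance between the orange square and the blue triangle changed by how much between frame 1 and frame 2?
+3.6

Distance in frame 1: 4.1. Distance in frame 2: 7.7.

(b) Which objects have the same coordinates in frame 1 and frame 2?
the purple hexagon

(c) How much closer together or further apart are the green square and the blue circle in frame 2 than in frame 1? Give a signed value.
+3.2

Distance in frame 1: 2.0. Distance in frame 2: 5.2.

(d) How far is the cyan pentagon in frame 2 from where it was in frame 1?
2.2

The cyan pentagon moved from (6.1, 3.6) to (4.1, 2.8), a distance of √(2.0² + 0.8²) ≈ 2.2.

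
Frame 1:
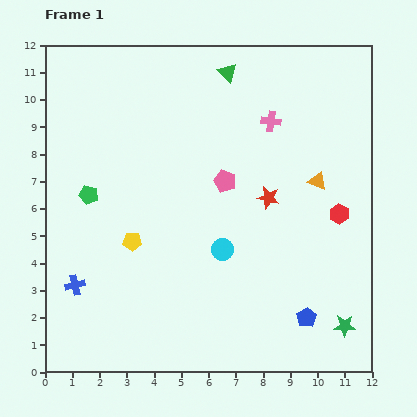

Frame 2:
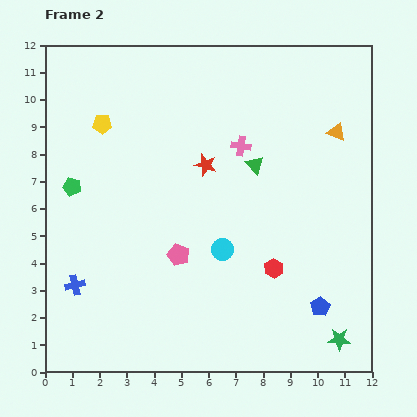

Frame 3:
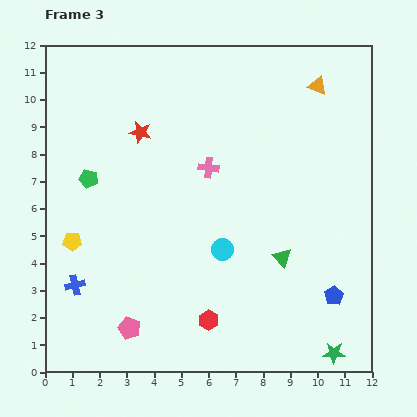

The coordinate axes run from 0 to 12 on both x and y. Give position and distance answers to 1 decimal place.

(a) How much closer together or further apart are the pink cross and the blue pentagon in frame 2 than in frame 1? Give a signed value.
-0.7

Distance in frame 1: 7.3. Distance in frame 2: 6.6.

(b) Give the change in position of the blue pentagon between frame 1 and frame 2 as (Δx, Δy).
(0.5, 0.4)

The blue pentagon was at (9.6, 2.0) in frame 1 and (10.1, 2.4) in frame 2.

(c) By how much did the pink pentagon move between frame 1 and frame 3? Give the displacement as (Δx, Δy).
(-3.5, -5.4)

The pink pentagon was at (6.6, 7.0) in frame 1 and (3.1, 1.6) in frame 3.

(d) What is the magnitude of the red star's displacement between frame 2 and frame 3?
2.7

The red star moved from (5.9, 7.6) to (3.5, 8.8), a distance of √(2.4² + 1.2²) ≈ 2.7.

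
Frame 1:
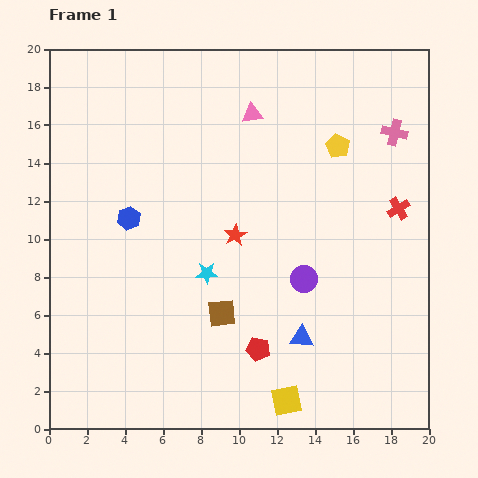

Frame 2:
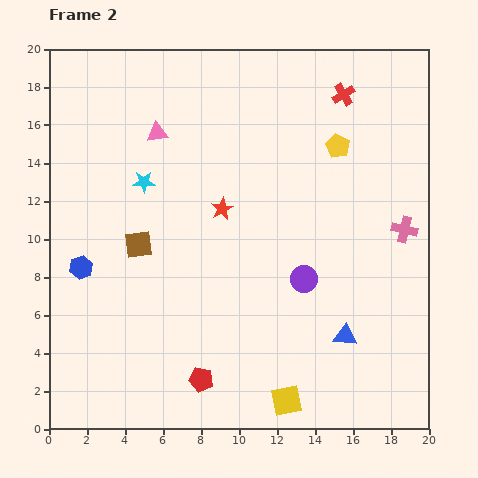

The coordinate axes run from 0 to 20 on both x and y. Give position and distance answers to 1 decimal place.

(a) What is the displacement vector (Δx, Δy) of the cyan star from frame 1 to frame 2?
(-3.3, 4.8)

The cyan star was at (8.3, 8.2) in frame 1 and (5.0, 13.0) in frame 2.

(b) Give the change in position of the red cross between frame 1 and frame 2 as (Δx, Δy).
(-2.9, 6.0)

The red cross was at (18.4, 11.6) in frame 1 and (15.5, 17.6) in frame 2.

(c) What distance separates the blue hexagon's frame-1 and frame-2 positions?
3.6

The blue hexagon moved from (4.2, 11.1) to (1.7, 8.5), a distance of √(2.5² + 2.6²) ≈ 3.6.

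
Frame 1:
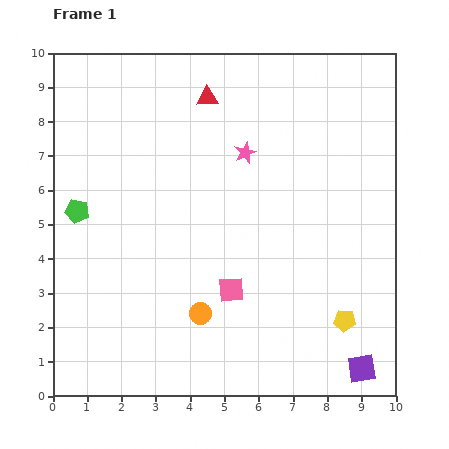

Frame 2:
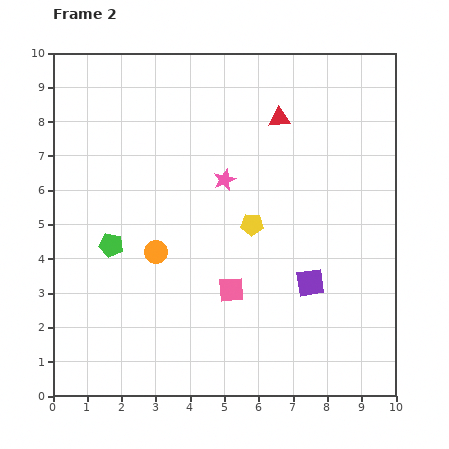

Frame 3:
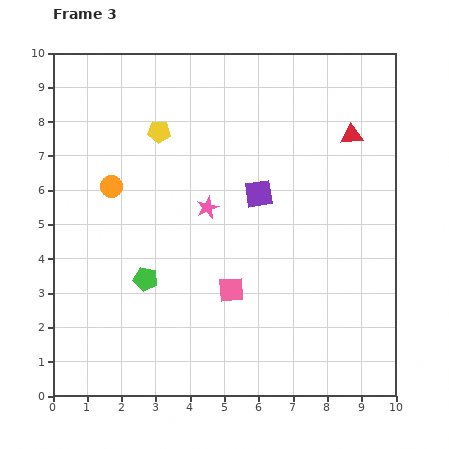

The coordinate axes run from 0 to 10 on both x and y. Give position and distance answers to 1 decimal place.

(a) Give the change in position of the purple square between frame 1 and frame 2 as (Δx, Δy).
(-1.5, 2.5)

The purple square was at (9.0, 0.8) in frame 1 and (7.5, 3.3) in frame 2.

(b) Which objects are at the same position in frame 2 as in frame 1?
the pink square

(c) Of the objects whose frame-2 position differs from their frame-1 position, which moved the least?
the pink star

(moved 1.0)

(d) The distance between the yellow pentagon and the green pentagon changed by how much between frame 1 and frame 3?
-4.1

Distance in frame 1: 8.4. Distance in frame 3: 4.3.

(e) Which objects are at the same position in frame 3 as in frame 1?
the pink square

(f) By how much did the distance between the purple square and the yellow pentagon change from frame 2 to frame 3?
+1.0

Distance in frame 2: 2.4. Distance in frame 3: 3.4.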